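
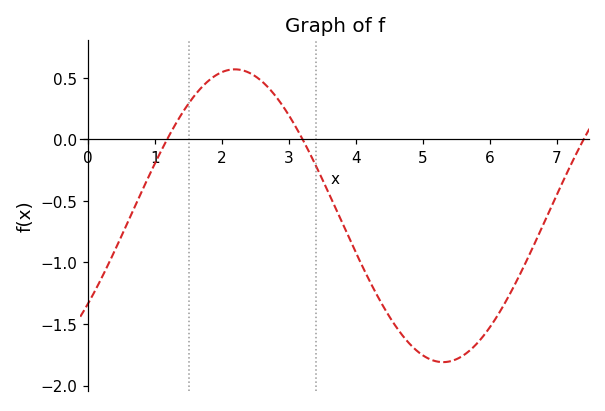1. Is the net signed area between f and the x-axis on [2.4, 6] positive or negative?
negative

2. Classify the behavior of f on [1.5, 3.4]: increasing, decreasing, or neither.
neither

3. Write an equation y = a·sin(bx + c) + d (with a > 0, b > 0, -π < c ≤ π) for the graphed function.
y = 1.19sin(1.01x - 0.642) - 0.62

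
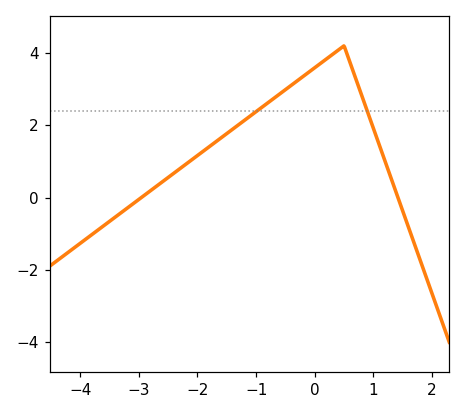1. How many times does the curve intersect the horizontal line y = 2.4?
2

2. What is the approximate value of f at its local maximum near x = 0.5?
4.2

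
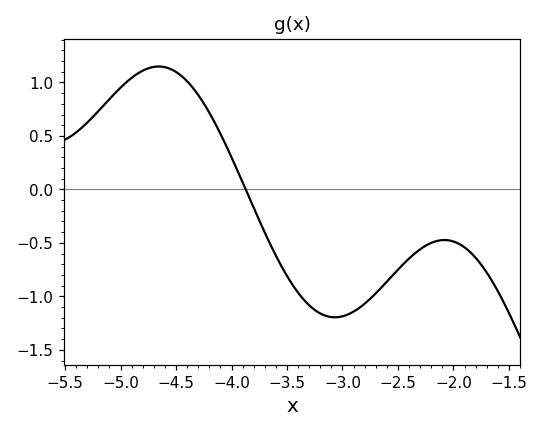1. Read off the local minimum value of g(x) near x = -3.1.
-1.2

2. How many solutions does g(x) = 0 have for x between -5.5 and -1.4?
1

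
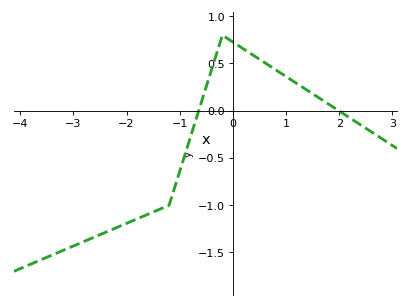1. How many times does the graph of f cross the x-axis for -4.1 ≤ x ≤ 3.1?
2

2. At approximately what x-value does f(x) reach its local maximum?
-0.2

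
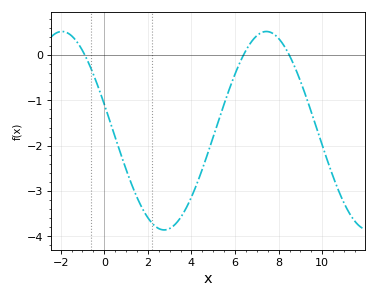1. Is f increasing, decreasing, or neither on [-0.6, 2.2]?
decreasing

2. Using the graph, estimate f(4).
-3.1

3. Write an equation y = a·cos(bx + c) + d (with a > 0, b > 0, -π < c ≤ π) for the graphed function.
y = 2.19cos(0.67x + 1.3) - 1.67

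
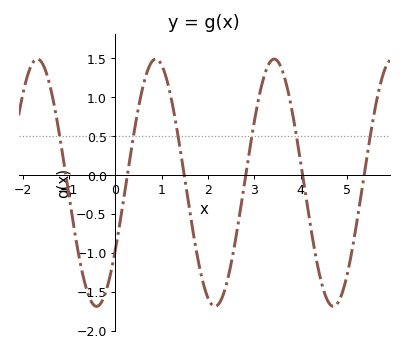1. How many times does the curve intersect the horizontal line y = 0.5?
6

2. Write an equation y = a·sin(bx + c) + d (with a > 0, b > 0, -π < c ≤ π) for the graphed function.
y = 1.59sin(2.5x - 0.57) - 0.1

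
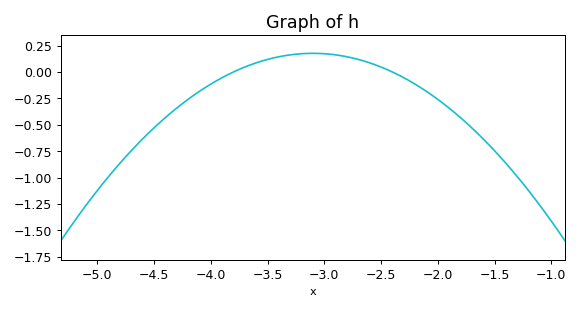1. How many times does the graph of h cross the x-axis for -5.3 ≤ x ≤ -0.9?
2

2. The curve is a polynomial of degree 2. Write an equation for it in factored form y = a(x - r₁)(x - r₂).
y = -0.36(x + 3.8)(x + 2.4)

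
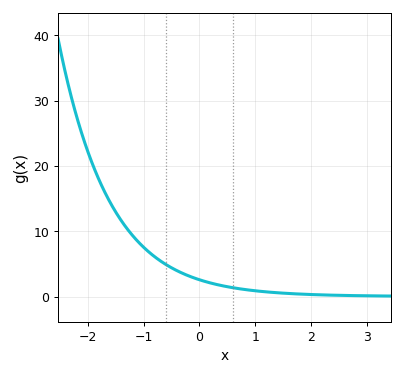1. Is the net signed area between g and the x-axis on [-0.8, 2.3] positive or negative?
positive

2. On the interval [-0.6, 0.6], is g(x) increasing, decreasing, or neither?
decreasing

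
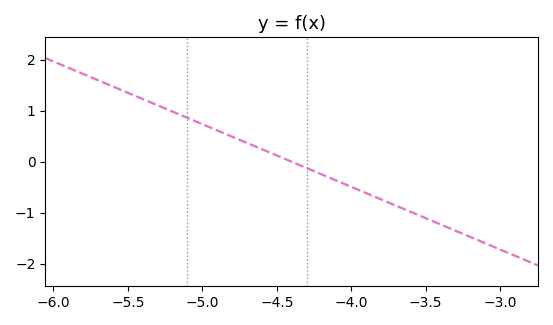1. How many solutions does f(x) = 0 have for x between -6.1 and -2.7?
1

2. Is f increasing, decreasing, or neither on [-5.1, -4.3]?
decreasing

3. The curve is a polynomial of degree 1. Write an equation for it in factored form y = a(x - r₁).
y = -1.23(x + 4.4)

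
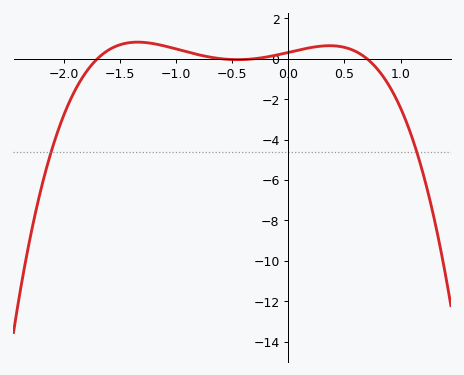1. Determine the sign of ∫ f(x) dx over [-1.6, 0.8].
positive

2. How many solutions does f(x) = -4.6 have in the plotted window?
2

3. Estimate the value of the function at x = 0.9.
-1.4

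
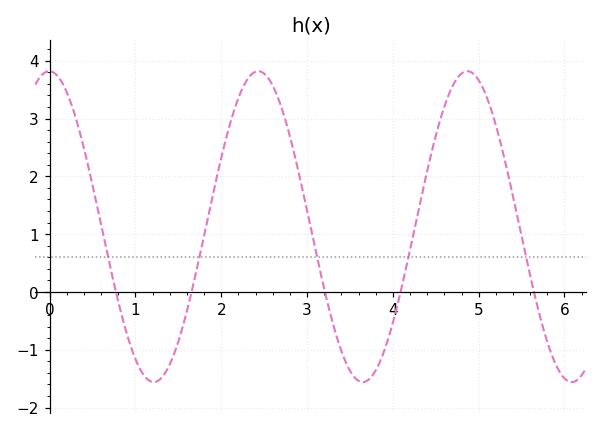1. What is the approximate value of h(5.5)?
1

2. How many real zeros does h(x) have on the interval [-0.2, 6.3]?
5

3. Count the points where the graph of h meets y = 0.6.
5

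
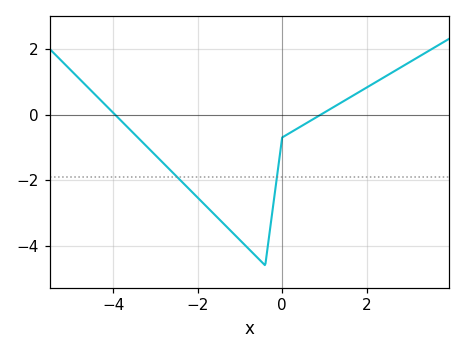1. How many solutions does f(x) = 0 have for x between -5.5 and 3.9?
2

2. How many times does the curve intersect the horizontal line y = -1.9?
2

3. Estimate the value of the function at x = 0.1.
-0.624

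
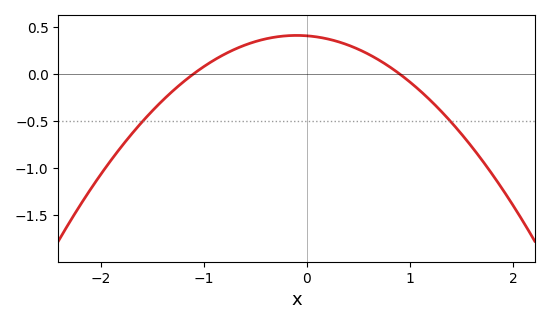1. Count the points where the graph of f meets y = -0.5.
2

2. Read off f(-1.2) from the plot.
-0.1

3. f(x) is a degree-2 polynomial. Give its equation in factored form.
y = -0.41(x + 1.1)(x - 0.9)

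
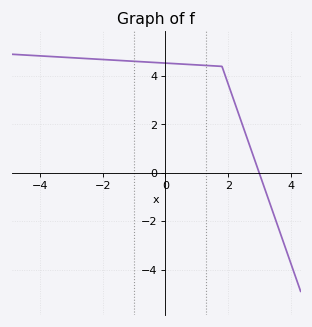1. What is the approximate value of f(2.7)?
1.06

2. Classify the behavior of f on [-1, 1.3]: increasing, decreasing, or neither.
decreasing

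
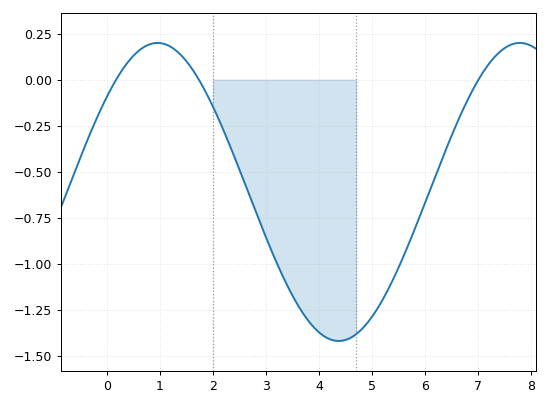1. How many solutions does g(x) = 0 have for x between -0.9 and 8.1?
3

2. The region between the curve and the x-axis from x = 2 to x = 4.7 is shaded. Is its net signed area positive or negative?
negative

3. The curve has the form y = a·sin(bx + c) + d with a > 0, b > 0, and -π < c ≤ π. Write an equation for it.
y = 0.81sin(0.92x + 0.69) - 0.61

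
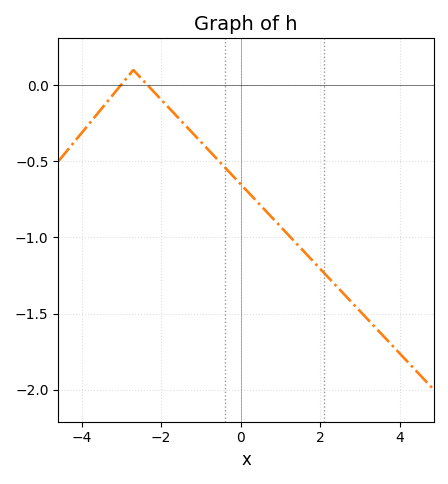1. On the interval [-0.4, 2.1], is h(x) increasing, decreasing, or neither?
decreasing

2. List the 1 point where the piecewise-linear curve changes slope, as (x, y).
(-2.7, 0.1)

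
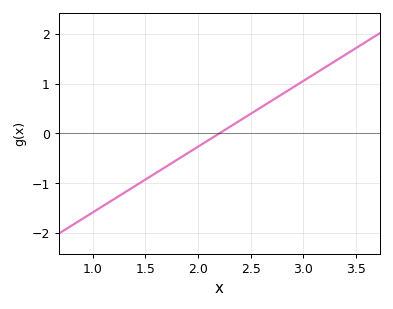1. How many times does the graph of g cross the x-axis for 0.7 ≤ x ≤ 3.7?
1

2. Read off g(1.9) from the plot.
-0.4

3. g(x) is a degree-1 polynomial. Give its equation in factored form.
y = 1.32(x - 2.2)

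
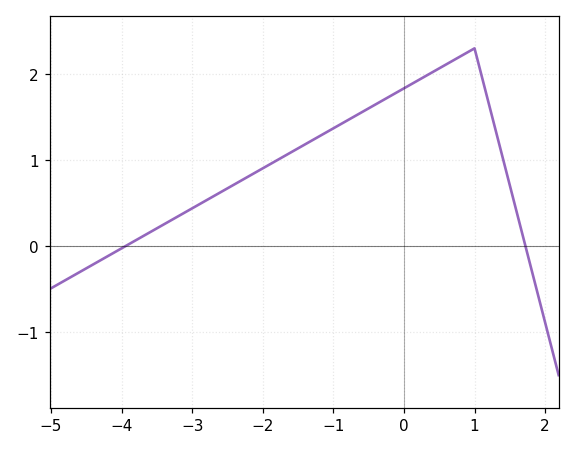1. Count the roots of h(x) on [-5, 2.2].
2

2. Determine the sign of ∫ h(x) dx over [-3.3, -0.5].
positive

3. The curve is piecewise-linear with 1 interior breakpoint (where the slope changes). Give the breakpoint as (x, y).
(1, 2.3)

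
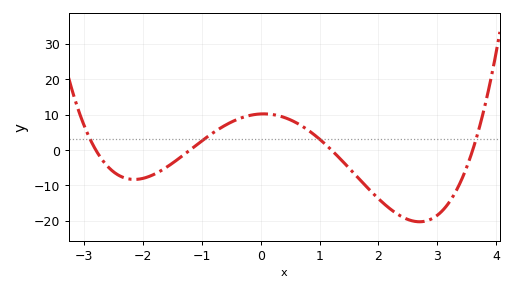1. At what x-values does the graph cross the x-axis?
-2.8, -1.2, 1.2, 3.6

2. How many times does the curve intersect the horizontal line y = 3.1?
4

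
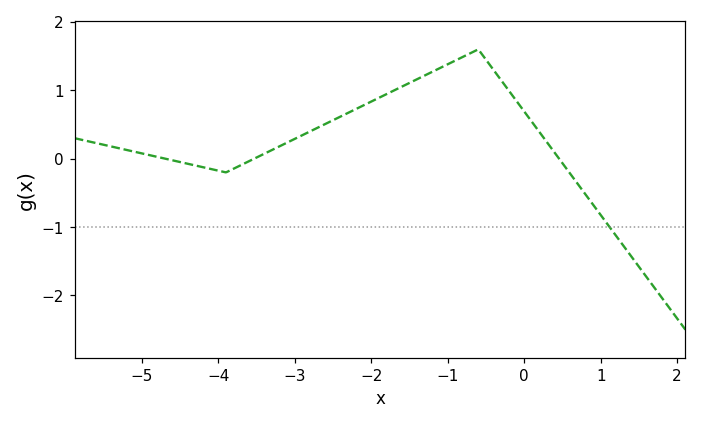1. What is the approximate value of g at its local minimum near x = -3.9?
-0.2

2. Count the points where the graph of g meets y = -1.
1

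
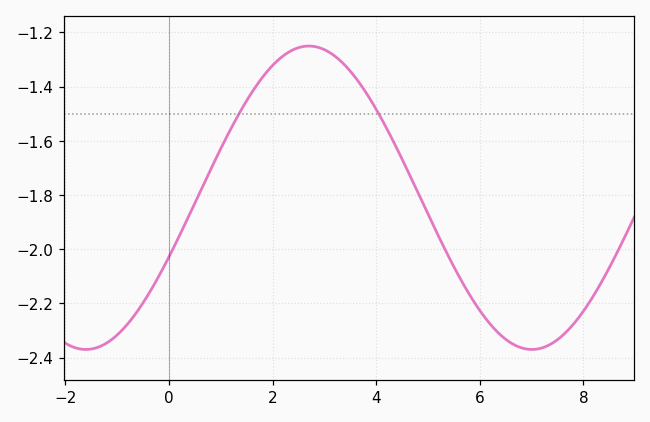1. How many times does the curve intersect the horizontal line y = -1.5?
2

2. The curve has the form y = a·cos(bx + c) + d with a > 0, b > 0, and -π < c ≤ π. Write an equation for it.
y = 0.56cos(0.73x - 1.97) - 1.81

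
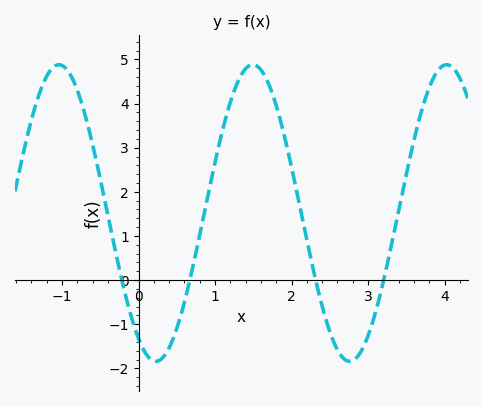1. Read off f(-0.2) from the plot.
-0.134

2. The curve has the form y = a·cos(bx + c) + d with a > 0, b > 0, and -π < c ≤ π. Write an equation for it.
y = 3.36cos(2.48x + 2.58) + 1.52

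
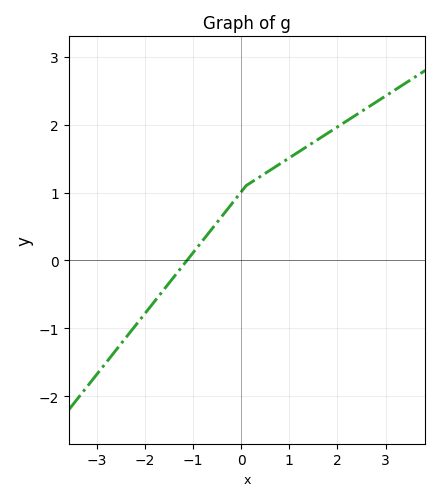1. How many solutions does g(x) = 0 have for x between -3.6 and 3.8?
1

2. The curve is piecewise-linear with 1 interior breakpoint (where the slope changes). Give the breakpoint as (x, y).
(0.1, 1.1)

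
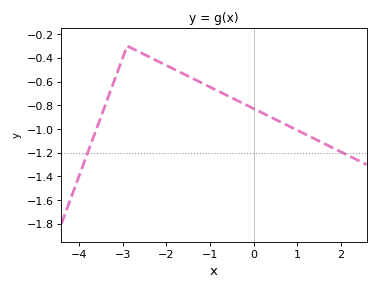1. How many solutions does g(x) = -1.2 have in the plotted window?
2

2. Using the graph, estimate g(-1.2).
-0.6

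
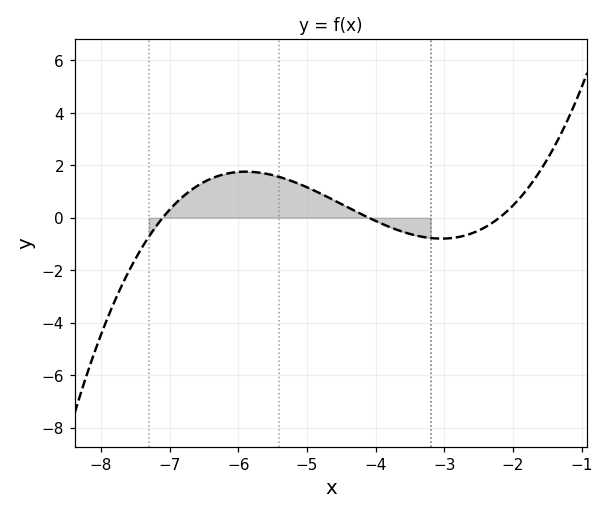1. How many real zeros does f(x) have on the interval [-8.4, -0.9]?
3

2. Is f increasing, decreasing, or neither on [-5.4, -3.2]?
decreasing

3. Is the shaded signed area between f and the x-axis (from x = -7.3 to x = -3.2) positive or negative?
positive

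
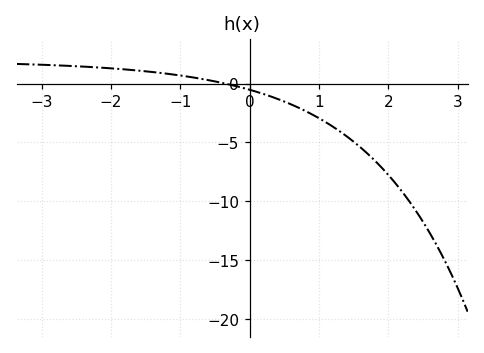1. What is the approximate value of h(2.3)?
-9.97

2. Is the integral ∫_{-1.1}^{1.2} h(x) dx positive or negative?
negative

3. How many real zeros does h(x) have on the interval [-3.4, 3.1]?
1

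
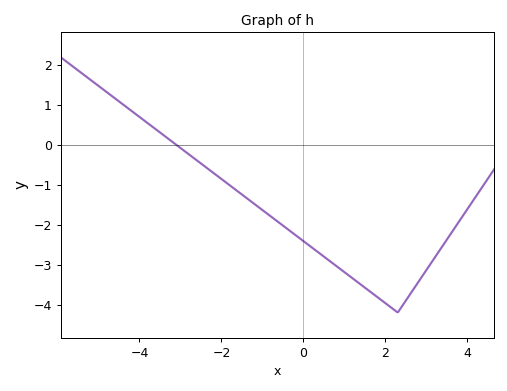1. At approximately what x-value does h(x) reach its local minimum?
2.3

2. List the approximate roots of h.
-3.1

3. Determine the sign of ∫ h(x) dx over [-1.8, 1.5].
negative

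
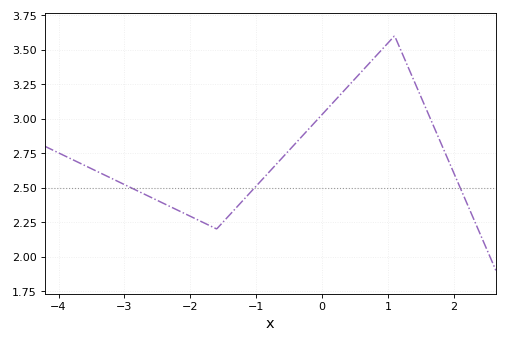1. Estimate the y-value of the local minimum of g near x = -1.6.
2.2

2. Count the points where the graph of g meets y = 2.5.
3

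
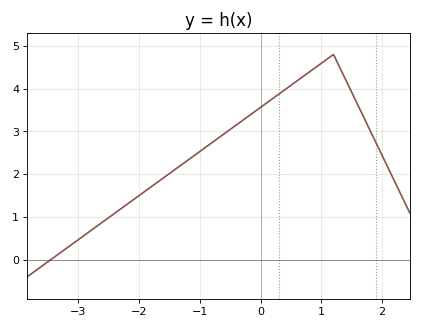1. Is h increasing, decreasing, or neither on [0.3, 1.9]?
neither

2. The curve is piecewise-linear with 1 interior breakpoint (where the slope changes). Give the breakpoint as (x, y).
(1.2, 4.8)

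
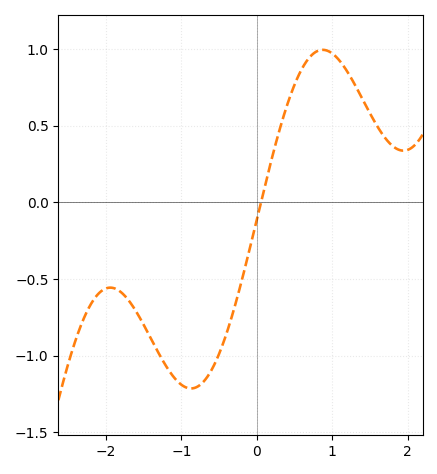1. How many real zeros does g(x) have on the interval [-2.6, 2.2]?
1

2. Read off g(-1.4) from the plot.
-0.893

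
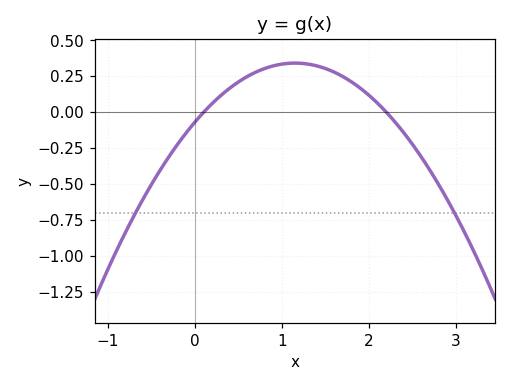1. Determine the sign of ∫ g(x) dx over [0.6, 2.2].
positive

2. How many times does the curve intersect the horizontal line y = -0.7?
2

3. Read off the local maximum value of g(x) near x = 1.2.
0.34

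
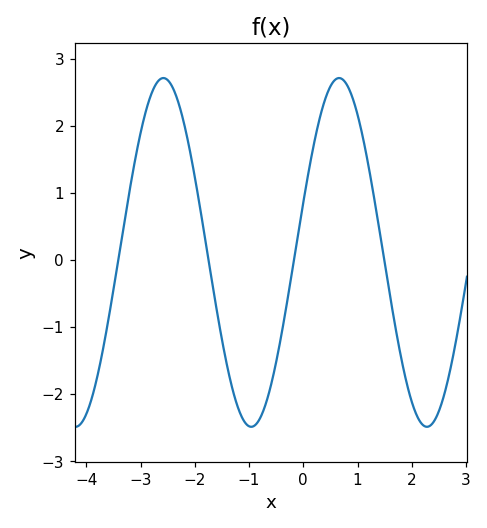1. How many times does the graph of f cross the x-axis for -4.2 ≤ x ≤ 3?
4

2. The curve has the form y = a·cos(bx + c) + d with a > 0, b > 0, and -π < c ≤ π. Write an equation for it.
y = 2.6cos(1.9x - 1.3) + 0.11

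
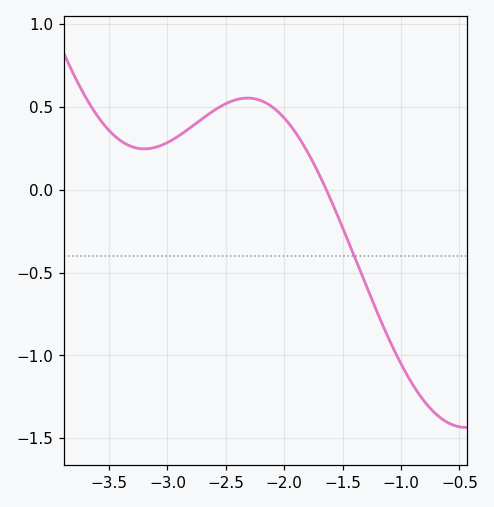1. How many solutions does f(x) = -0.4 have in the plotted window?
1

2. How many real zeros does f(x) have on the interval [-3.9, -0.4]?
1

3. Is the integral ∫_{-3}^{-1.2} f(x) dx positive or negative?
positive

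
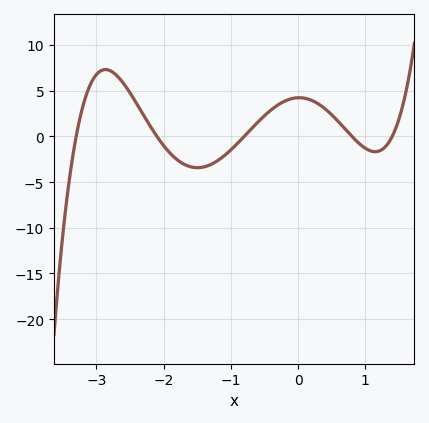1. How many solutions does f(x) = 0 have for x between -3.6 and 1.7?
5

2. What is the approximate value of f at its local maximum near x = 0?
4.22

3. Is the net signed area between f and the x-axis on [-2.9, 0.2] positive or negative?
positive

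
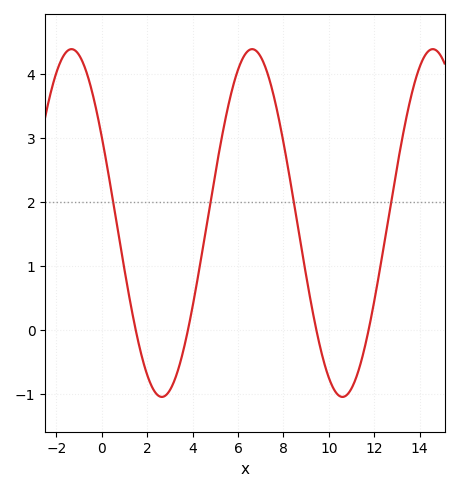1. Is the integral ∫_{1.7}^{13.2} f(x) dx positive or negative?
positive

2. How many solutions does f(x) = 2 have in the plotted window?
4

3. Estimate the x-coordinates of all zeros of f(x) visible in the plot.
1.49, 3.8, 9.45, 11.8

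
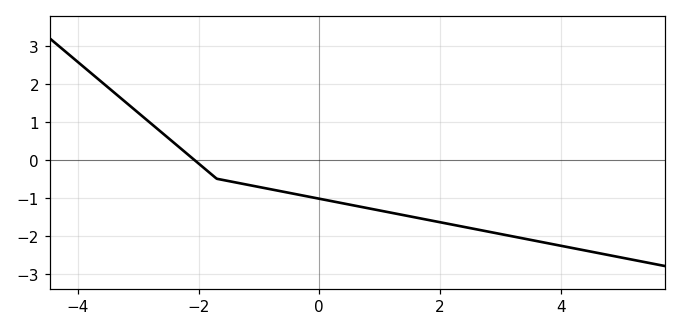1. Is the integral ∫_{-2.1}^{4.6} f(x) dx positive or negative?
negative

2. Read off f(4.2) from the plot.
-2.3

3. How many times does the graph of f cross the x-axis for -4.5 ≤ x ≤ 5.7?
1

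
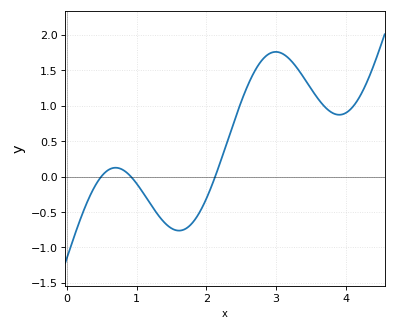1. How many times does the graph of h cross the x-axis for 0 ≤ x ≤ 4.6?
3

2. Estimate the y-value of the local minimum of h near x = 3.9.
0.85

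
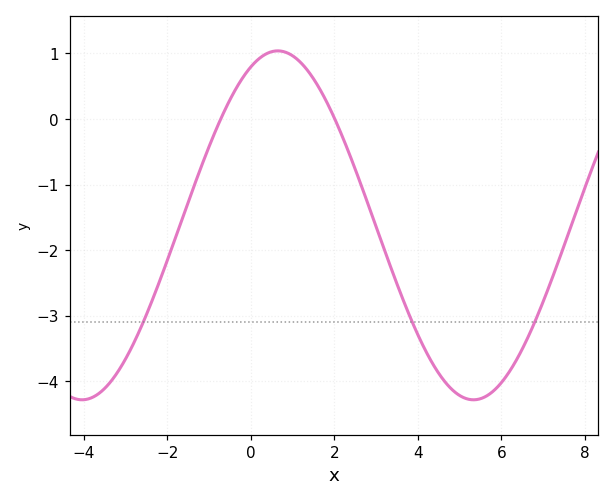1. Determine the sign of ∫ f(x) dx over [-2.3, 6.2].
negative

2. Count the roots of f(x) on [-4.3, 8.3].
2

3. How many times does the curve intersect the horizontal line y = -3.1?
3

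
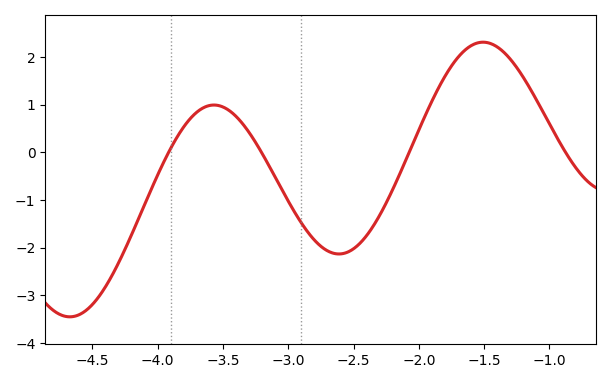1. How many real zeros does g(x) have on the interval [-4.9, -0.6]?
4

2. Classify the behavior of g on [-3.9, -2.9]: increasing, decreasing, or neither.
neither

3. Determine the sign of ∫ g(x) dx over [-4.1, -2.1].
negative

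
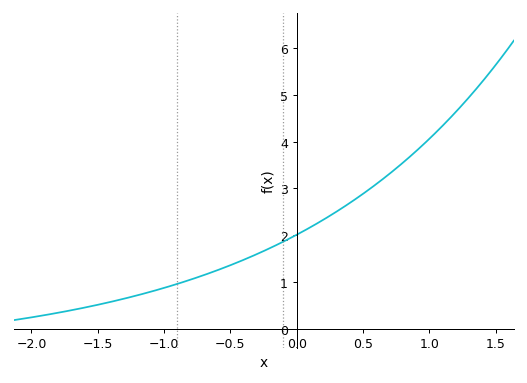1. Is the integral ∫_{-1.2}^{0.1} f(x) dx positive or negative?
positive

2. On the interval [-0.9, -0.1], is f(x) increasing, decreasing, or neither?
increasing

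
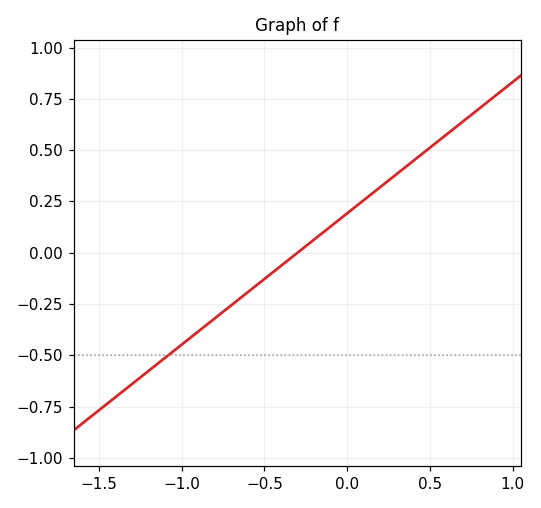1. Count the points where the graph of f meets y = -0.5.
1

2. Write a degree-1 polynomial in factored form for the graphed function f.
y = 0.64(x + 0.3)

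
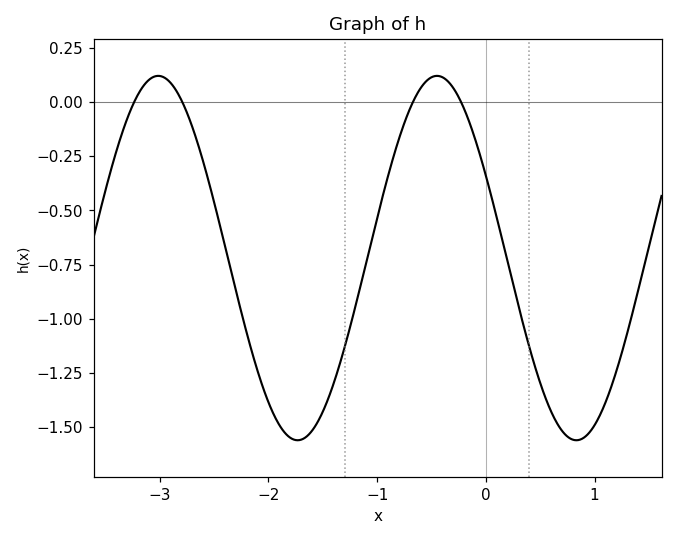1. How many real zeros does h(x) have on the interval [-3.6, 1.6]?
4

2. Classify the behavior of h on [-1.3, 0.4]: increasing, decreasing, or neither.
neither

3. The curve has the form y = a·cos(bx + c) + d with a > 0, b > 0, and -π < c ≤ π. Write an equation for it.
y = 0.84cos(2.45x + 1.1) - 0.72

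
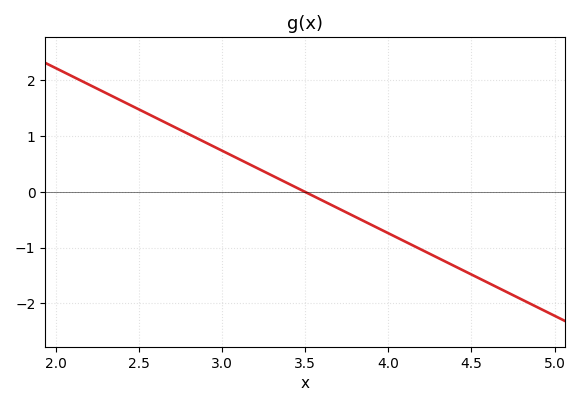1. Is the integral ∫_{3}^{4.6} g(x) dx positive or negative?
negative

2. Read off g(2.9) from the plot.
0.888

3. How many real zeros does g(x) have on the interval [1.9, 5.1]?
1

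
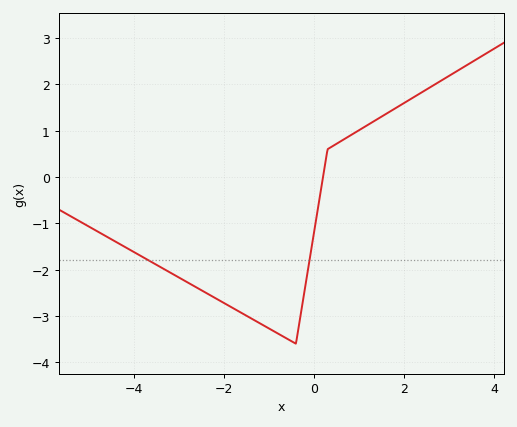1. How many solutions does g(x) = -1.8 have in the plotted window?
2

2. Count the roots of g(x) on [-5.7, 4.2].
1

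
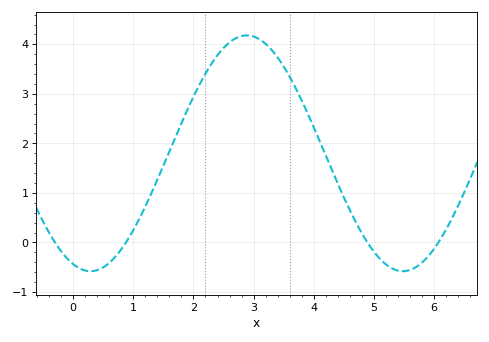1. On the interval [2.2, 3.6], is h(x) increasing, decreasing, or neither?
neither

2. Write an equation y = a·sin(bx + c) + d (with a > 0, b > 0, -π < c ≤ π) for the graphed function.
y = 2.38sin(1.2x - 1.9) + 1.8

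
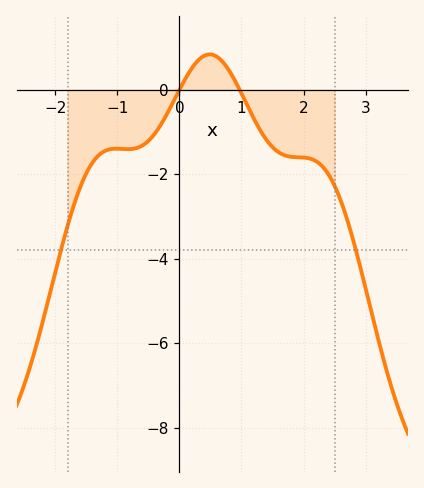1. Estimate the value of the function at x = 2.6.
-2.6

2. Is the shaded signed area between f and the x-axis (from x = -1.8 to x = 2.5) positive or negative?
negative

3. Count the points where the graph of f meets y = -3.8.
2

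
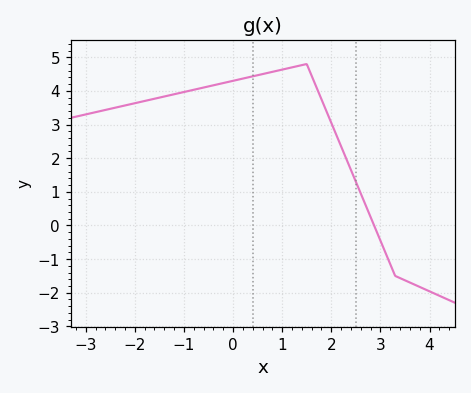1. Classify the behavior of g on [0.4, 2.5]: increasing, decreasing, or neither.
neither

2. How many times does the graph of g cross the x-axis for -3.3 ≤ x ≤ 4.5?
1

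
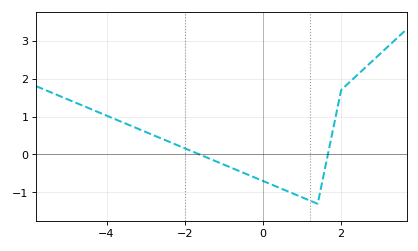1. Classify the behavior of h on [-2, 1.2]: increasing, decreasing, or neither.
decreasing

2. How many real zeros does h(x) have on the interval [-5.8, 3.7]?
2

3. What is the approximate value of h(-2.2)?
0.3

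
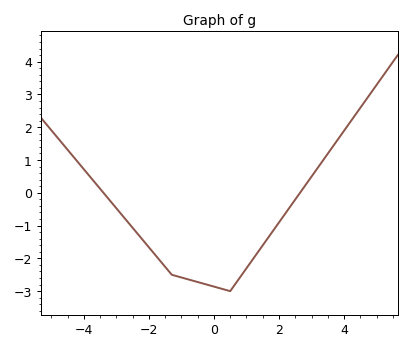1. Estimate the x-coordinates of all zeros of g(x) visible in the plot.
-3.4, 2.6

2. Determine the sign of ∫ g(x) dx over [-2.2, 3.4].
negative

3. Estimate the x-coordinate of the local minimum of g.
0.4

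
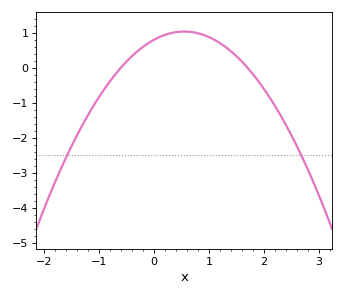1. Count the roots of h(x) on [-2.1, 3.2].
2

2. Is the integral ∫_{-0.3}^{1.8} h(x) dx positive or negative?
positive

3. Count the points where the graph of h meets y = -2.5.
2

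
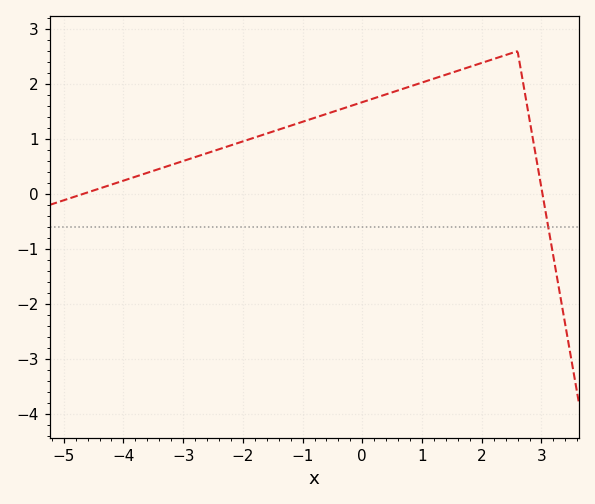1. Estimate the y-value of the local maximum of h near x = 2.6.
2.6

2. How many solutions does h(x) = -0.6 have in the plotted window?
1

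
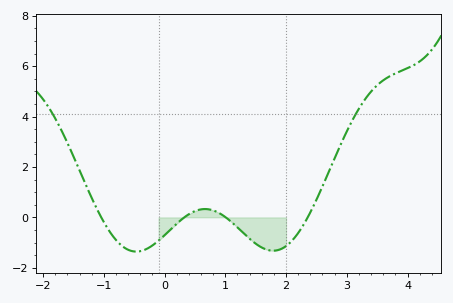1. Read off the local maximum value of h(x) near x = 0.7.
0.4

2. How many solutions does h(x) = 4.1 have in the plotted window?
2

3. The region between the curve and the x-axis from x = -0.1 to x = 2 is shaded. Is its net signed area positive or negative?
negative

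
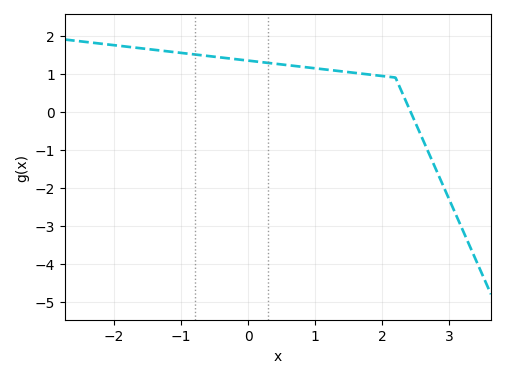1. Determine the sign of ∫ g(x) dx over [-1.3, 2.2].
positive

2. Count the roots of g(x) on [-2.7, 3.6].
1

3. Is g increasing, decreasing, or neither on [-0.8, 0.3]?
decreasing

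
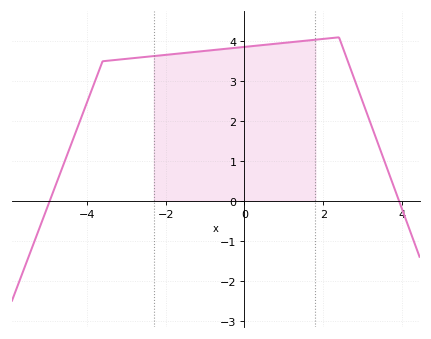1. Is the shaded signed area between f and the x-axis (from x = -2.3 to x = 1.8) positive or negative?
positive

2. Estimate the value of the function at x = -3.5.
3.5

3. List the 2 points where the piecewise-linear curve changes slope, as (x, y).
(-3.6, 3.5); (2.4, 4.1)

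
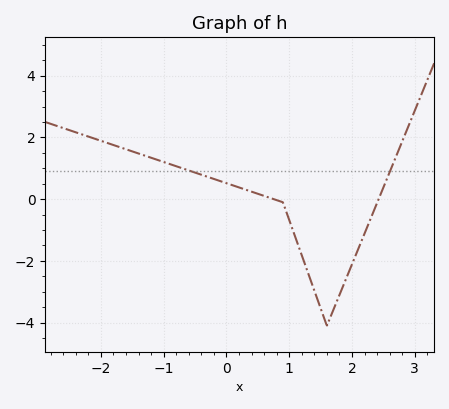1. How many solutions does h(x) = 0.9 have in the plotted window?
2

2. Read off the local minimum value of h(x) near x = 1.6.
-4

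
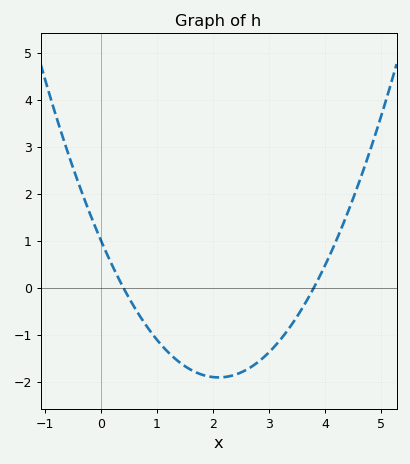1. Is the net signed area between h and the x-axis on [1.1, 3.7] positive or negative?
negative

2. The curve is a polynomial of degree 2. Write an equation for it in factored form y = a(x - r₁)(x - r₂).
y = 0.66(x - 0.4)(x - 3.8)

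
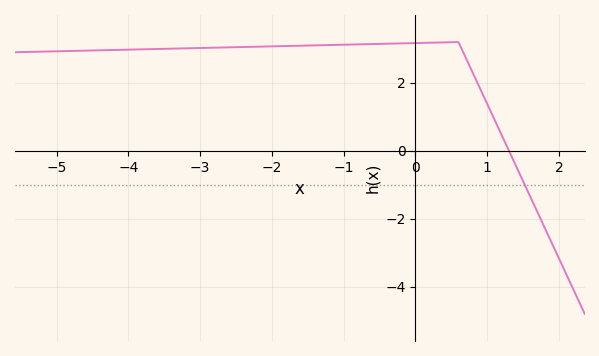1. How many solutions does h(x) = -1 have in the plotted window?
1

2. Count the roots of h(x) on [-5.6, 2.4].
1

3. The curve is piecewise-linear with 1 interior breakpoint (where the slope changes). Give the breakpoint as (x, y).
(0.6, 3.2)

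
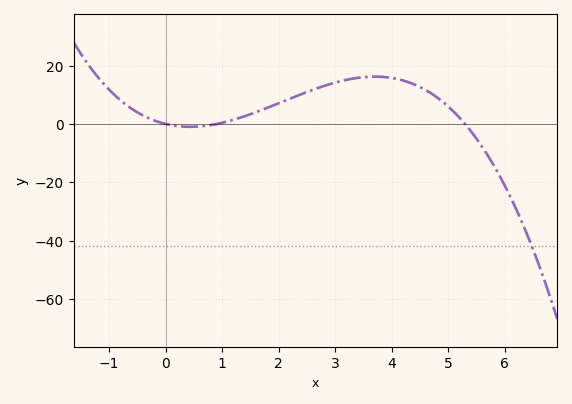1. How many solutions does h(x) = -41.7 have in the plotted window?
1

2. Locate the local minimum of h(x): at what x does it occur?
0.427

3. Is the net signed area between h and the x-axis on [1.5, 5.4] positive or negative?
positive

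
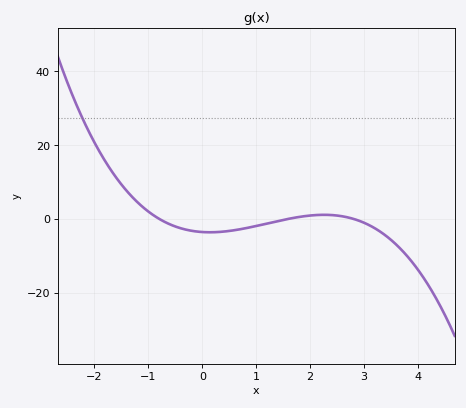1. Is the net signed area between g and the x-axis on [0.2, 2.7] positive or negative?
negative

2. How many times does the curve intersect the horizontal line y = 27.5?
1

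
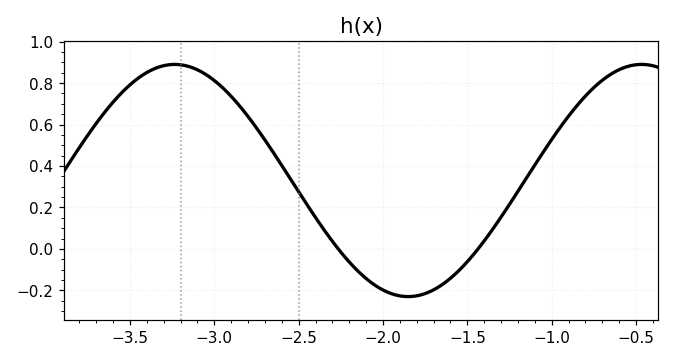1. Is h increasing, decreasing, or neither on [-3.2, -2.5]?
decreasing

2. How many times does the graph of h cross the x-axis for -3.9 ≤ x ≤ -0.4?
2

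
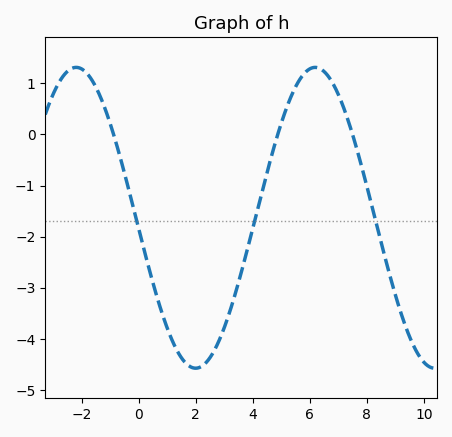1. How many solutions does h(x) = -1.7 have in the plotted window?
3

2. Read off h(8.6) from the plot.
-2.3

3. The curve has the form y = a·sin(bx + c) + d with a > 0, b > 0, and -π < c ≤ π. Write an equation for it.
y = 2.94sin(0.75x - 3.1) - 1.63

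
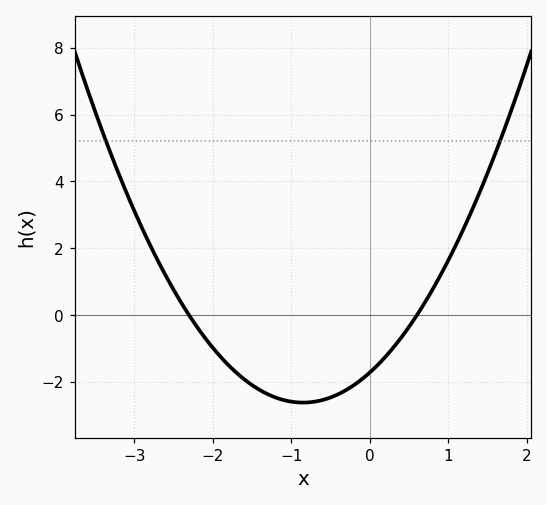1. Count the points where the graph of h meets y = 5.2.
2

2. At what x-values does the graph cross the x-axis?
-2.3, 0.6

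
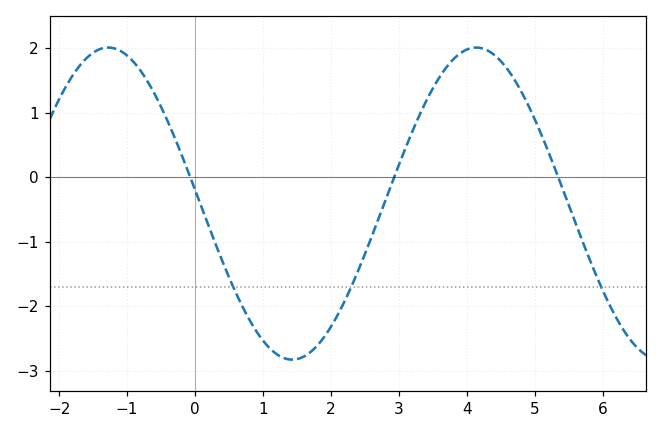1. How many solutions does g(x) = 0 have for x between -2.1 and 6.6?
3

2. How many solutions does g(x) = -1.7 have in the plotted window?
3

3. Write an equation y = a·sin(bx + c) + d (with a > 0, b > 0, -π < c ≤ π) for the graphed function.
y = 2.42sin(1.2x + 3.1) - 0.41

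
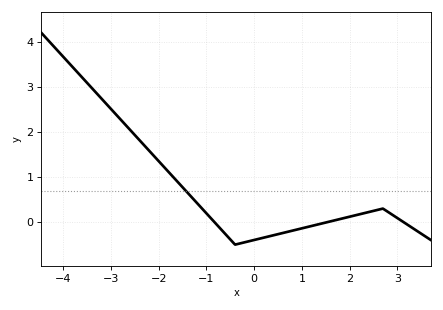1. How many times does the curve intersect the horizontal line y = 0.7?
1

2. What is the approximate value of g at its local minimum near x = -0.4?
-0.5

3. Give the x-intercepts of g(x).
-0.8, 1.6, 3.2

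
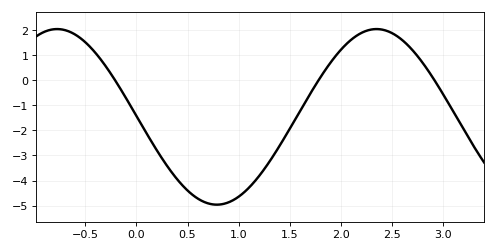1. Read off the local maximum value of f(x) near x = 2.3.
2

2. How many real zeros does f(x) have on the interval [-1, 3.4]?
3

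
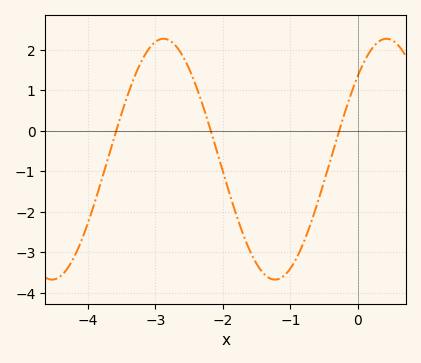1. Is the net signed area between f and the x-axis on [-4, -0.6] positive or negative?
negative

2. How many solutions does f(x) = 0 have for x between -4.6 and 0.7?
3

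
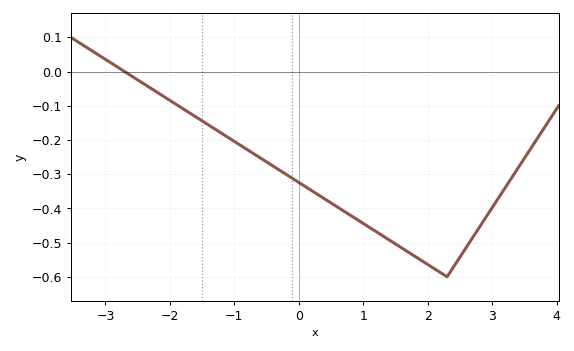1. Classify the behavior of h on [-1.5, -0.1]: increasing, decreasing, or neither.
decreasing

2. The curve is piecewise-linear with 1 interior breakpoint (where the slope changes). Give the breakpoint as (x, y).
(2.3, -0.6)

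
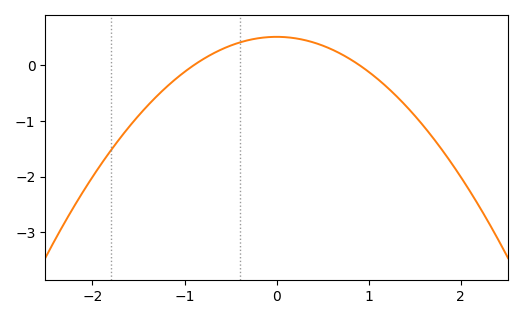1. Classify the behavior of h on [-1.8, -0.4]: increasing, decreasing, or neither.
increasing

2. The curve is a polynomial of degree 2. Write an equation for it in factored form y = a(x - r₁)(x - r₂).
y = -0.63(x + 0.9)(x - 0.9)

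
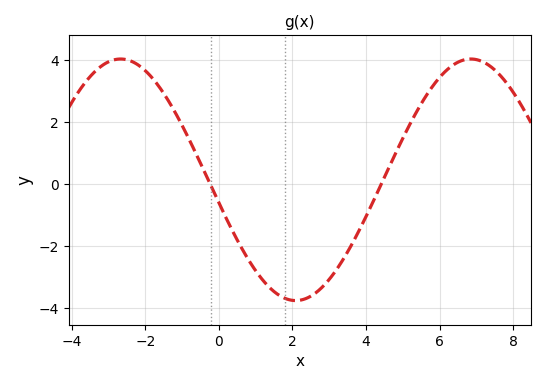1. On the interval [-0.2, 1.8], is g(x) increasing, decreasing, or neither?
decreasing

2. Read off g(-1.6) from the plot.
3.09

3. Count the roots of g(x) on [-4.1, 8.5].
2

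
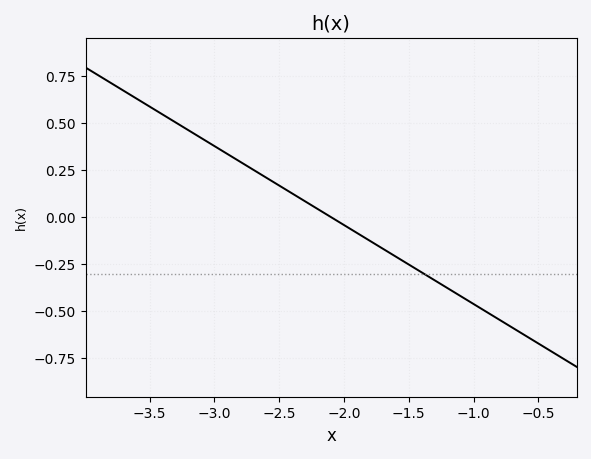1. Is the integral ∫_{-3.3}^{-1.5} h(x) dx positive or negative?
positive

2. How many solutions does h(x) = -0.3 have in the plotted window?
1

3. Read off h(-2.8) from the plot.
0.294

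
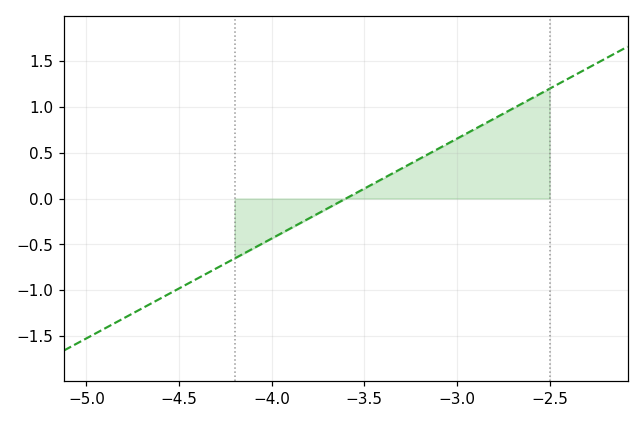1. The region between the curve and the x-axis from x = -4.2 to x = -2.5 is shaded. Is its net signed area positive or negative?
positive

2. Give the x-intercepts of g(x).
-3.6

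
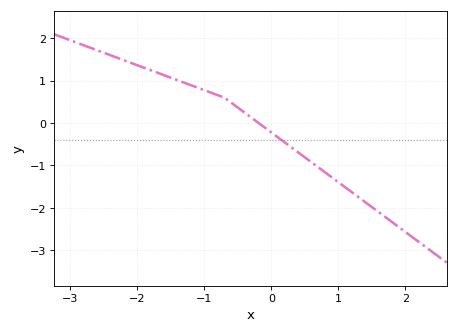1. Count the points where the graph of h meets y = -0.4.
1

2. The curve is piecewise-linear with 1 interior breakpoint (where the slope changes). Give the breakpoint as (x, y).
(-0.7, 0.6)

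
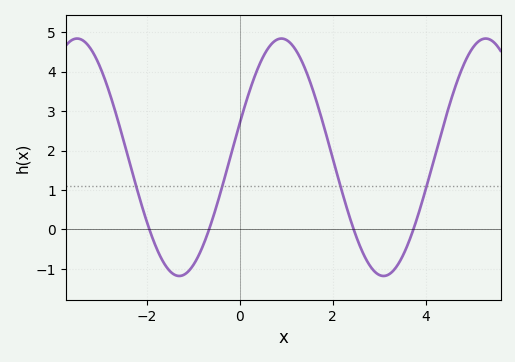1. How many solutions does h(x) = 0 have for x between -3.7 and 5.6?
4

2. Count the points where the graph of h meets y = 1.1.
4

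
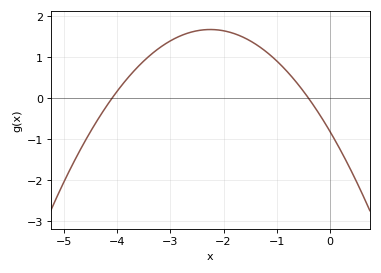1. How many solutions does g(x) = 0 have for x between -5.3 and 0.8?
2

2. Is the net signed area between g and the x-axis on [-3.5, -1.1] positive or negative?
positive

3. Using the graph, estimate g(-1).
0.9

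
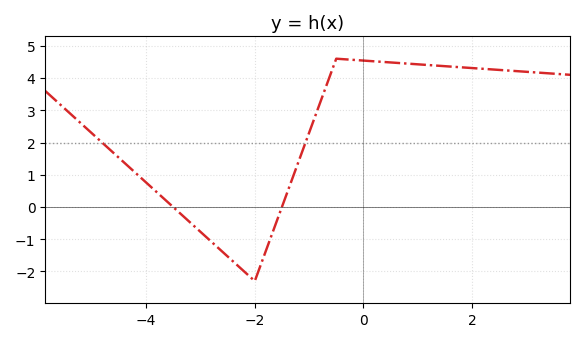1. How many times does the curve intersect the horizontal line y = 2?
2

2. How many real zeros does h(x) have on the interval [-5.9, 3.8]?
2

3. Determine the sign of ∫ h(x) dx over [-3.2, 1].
positive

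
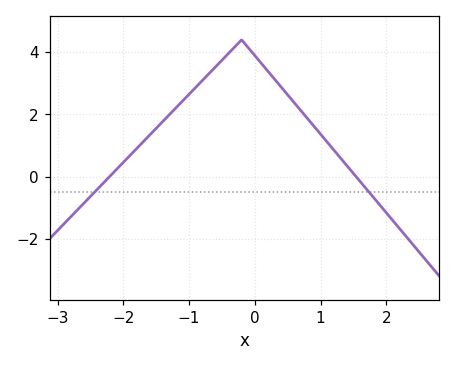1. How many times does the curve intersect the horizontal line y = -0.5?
2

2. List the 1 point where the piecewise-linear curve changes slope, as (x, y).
(-0.2, 4.4)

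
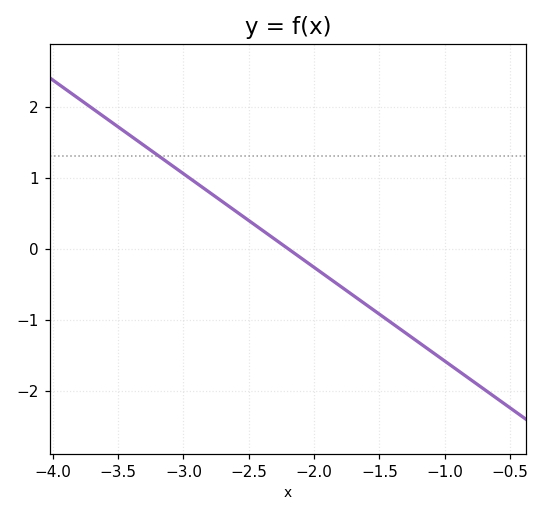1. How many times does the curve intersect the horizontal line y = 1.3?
1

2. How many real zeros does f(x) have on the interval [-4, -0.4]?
1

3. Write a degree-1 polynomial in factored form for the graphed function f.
y = -1.32(x + 2.2)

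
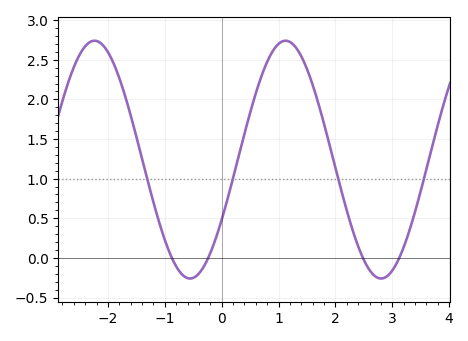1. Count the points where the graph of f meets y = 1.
4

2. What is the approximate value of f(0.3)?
1.29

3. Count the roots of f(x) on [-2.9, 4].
4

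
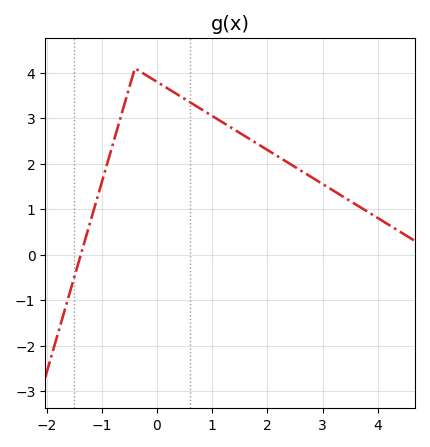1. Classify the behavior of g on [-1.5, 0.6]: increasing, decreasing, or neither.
neither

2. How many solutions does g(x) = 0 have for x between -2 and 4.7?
1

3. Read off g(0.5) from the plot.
3.4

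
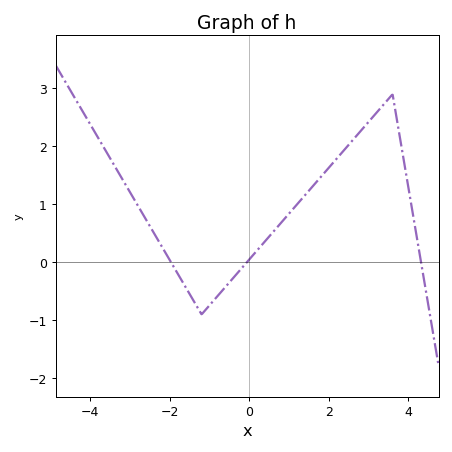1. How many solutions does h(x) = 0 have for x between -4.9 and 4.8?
3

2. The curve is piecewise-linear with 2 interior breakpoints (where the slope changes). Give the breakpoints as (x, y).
(-1.2, -0.9); (3.6, 2.9)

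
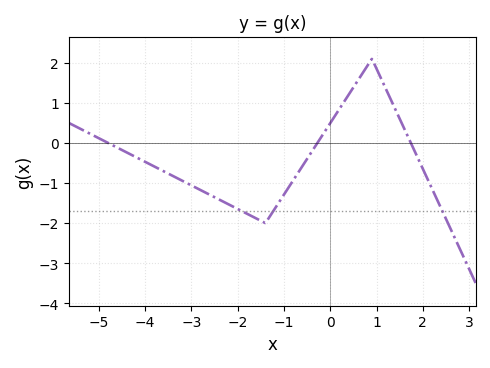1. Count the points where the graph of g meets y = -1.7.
3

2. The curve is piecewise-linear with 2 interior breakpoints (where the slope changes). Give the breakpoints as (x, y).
(-1.4, -2); (0.9, 2.1)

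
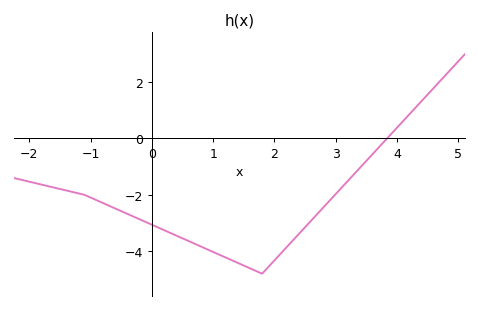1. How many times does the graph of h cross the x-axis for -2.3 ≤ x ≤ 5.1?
1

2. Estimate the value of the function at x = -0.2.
-2.87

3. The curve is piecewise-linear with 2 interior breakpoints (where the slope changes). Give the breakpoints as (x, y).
(-1.1, -2); (1.8, -4.8)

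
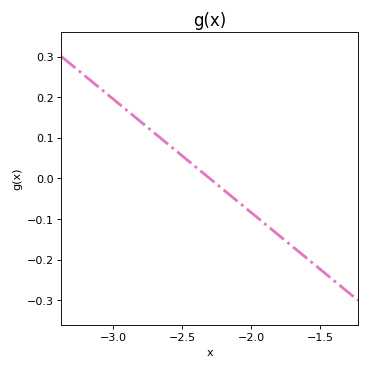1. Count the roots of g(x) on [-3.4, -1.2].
1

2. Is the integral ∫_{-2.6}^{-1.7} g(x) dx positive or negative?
negative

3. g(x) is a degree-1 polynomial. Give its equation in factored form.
y = -0.28(x + 2.3)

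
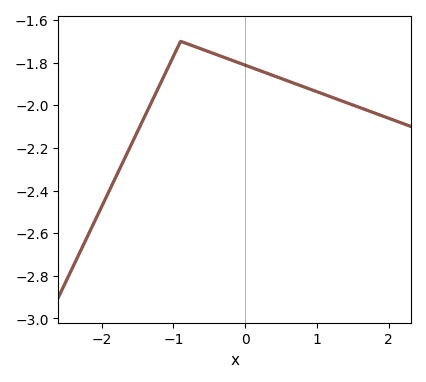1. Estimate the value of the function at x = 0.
-1.82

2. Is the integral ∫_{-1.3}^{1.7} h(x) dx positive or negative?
negative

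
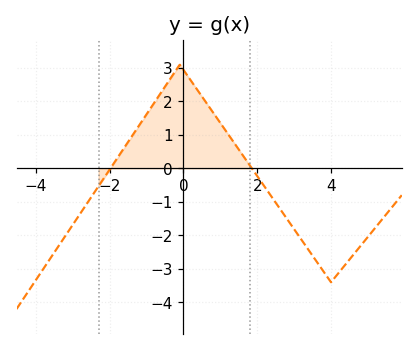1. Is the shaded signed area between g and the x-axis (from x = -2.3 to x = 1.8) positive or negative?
positive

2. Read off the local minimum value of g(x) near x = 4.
-3.4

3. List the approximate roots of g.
-1.98, 1.86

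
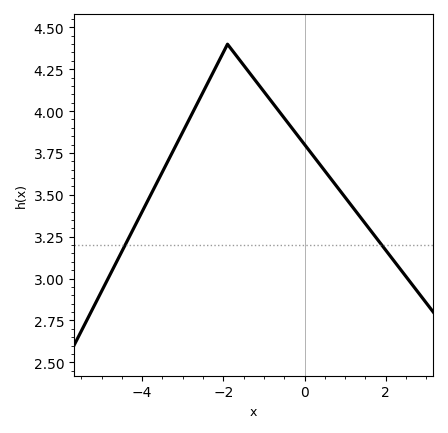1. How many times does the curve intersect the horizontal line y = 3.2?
2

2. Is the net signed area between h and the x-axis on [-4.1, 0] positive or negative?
positive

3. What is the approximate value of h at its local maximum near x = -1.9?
4.4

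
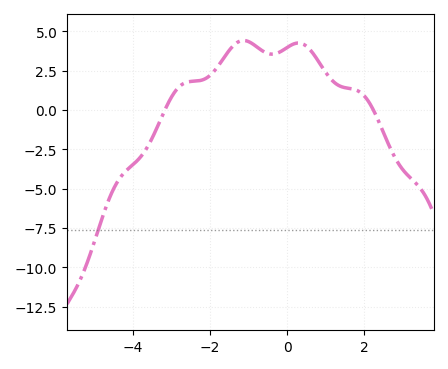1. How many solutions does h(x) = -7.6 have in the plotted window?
1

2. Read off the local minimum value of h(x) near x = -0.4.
3.6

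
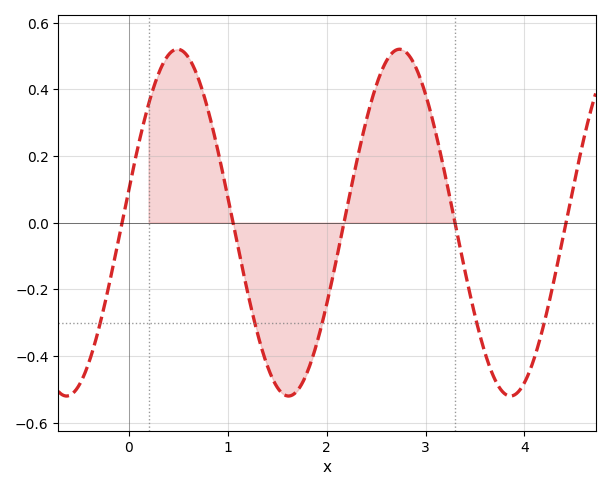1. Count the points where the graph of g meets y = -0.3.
5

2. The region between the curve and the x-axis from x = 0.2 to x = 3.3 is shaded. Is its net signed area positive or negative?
positive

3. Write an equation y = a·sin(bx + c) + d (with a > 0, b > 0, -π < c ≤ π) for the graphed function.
y = 0.52sin(2.8x + 0.192) + 0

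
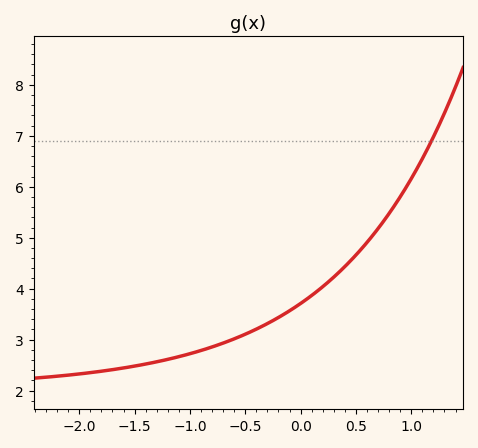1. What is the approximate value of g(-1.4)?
2.52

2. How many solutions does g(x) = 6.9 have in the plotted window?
1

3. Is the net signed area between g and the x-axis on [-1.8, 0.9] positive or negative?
positive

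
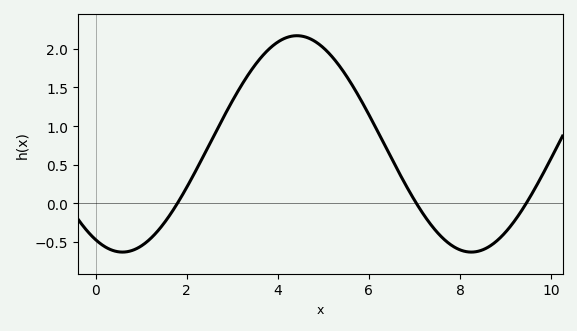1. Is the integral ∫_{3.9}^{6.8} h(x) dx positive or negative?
positive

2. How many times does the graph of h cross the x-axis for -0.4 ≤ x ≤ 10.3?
3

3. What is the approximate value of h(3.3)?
1.6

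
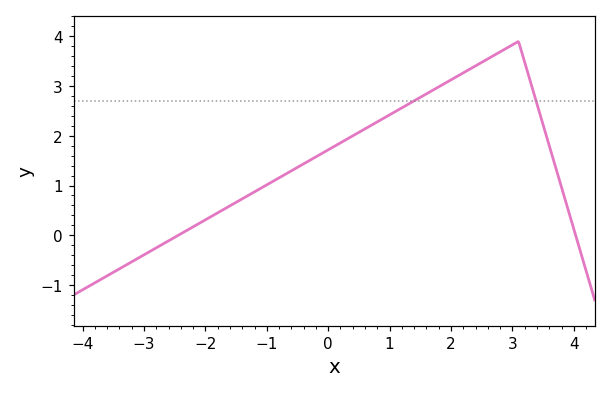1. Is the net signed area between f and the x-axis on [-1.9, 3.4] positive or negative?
positive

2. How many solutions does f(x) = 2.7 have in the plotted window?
2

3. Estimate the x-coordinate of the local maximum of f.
3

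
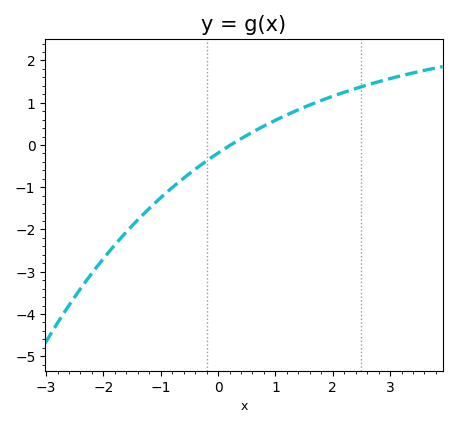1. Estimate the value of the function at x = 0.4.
0.1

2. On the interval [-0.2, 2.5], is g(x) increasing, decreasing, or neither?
increasing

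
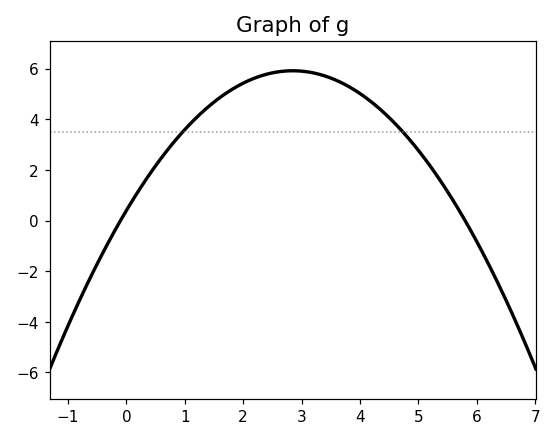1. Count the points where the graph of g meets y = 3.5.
2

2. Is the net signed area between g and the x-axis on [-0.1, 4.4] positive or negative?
positive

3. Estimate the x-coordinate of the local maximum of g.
2.85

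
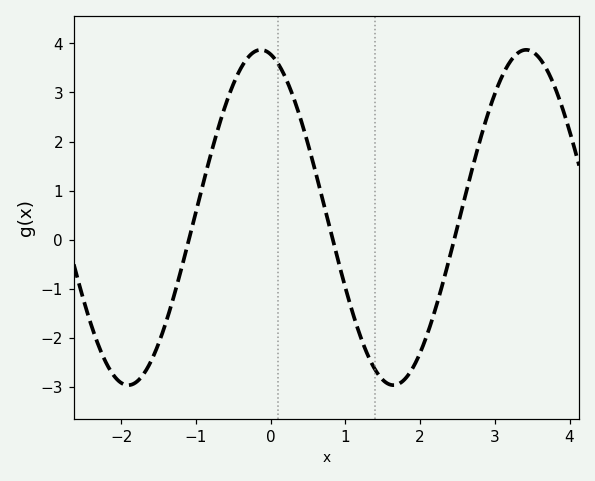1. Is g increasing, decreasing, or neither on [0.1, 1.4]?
decreasing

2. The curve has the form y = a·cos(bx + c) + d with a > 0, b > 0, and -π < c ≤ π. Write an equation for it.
y = 3.42cos(1.77x + 0.232) + 0.45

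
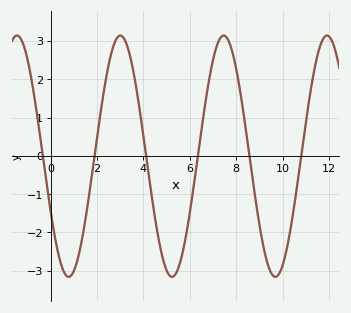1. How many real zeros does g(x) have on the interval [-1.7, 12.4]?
6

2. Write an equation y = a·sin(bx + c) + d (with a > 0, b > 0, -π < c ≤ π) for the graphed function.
y = 3.15sin(1.4x - 2.7) - 0.01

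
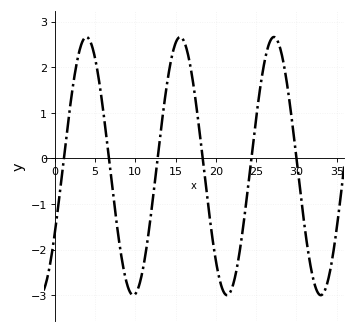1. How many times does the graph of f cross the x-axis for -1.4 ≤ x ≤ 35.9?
6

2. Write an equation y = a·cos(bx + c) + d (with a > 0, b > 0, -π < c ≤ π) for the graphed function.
y = 2.83cos(0.54x - 2.12) - 0.17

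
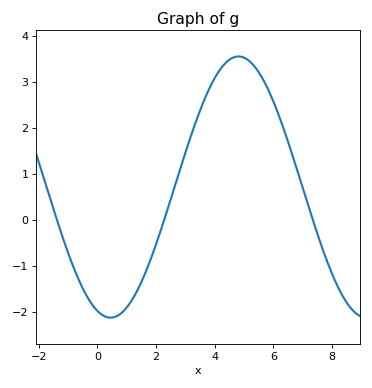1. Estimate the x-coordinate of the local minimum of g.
0.448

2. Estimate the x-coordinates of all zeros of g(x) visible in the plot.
-1.38, 2.28, 7.34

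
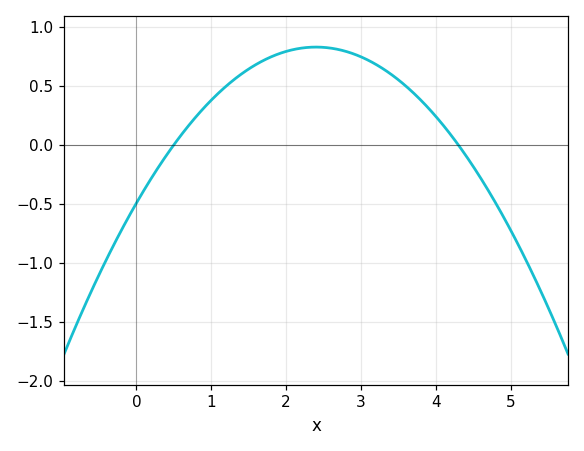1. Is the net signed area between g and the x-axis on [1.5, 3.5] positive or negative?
positive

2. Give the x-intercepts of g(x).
0.5, 4.3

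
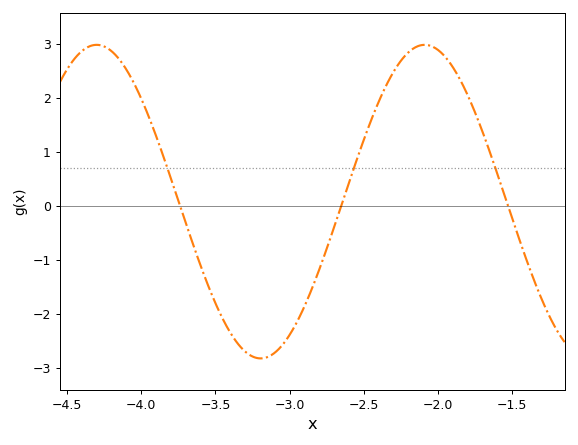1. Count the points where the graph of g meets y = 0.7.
3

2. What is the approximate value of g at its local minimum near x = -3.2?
-2.83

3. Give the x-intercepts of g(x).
-3.74, -2.65, -1.53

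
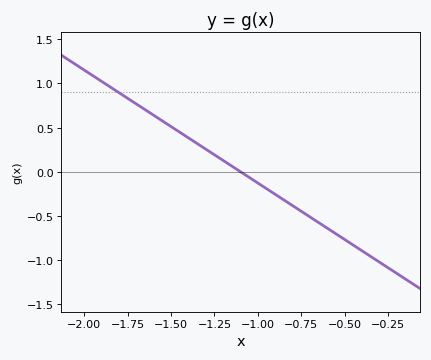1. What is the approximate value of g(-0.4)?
-0.9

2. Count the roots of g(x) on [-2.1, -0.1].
1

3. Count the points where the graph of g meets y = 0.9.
1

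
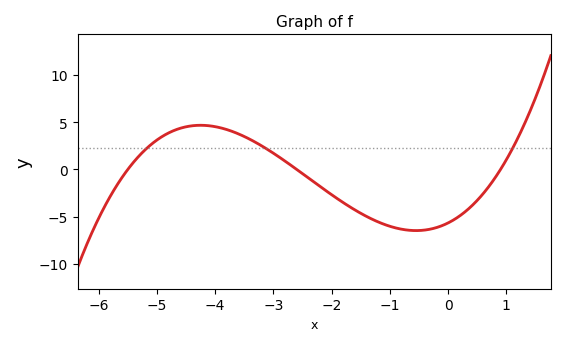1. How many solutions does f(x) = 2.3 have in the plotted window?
3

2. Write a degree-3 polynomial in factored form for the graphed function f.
y = 0.44(x + 5.5)(x + 2.6)(x - 0.9)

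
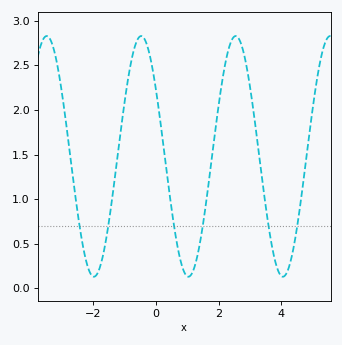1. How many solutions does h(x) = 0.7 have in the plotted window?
6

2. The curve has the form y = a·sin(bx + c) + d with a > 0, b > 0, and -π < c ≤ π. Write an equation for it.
y = 1.35sin(2.09x + 2.54) + 1.48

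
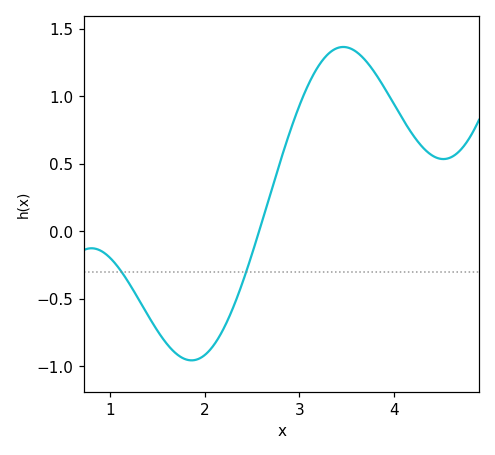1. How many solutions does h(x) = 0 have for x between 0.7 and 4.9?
1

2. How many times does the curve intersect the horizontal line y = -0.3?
2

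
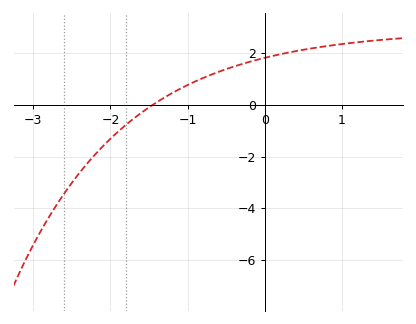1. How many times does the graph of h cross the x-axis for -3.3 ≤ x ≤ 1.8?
1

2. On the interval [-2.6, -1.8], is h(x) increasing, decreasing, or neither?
increasing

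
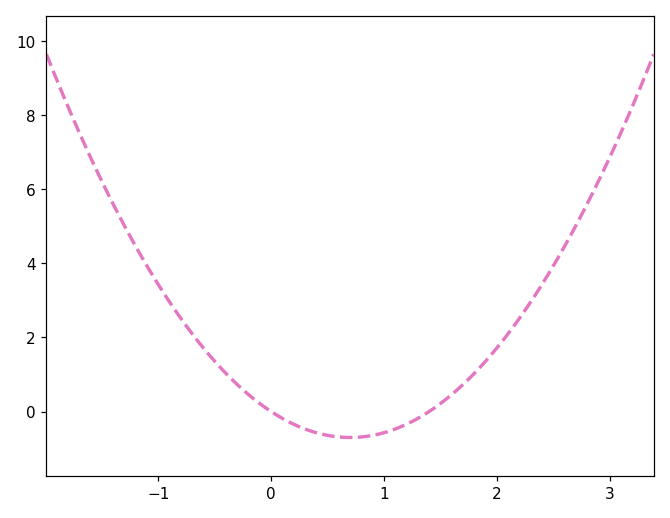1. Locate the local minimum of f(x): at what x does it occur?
0.7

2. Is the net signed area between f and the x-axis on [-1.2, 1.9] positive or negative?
positive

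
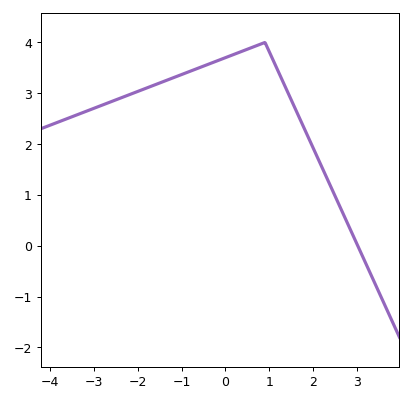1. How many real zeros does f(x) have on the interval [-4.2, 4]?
1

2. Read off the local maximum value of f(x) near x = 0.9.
4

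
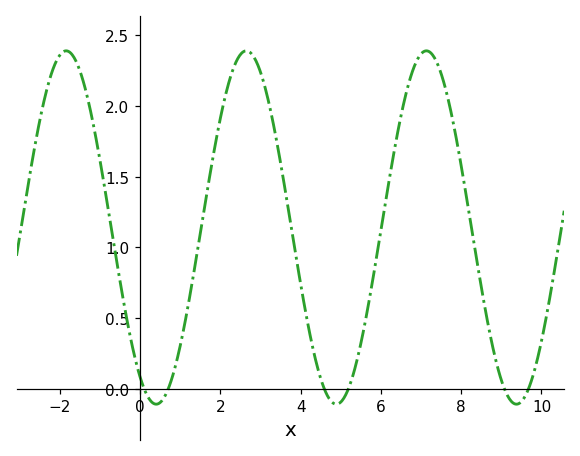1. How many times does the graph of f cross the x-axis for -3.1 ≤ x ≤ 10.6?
6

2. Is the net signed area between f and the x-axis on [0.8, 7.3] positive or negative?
positive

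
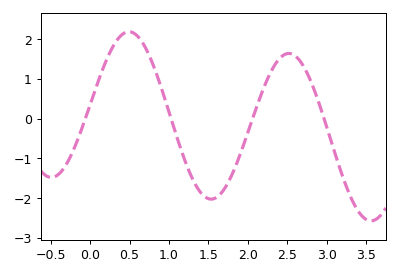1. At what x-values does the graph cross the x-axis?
-0.06, 1.03, 2.06, 2.97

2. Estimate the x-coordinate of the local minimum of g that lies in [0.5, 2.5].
1.53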